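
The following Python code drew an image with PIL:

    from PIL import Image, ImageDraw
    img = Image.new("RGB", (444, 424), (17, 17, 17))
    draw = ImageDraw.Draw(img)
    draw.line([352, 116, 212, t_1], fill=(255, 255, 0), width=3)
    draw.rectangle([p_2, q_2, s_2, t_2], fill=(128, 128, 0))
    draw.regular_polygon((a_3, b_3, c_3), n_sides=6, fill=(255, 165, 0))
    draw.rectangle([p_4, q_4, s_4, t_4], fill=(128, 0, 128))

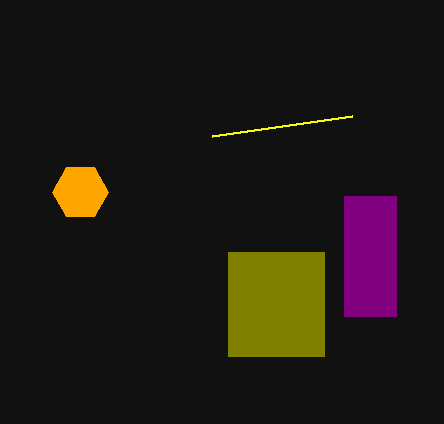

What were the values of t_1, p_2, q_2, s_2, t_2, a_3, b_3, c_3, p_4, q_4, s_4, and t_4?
t_1 = 136
p_2 = 228
q_2 = 252
s_2 = 324
t_2 = 356
a_3 = 80
b_3 = 192
c_3 = 28
p_4 = 344
q_4 = 196
s_4 = 396
t_4 = 316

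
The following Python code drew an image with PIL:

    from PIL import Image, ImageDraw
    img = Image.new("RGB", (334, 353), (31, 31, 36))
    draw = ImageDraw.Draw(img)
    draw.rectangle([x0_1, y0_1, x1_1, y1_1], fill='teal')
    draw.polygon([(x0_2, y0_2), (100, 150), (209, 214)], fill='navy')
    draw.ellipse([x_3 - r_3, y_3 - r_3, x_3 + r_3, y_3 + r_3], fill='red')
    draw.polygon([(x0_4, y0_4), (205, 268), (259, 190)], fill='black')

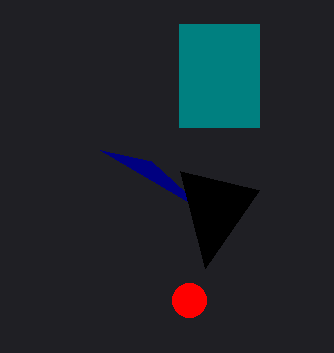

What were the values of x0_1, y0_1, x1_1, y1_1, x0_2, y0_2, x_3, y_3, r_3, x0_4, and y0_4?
x0_1 = 179; y0_1 = 24; x1_1 = 259; y1_1 = 127; x0_2 = 151; y0_2 = 161; x_3 = 189; y_3 = 300; r_3 = 17; x0_4 = 180; y0_4 = 171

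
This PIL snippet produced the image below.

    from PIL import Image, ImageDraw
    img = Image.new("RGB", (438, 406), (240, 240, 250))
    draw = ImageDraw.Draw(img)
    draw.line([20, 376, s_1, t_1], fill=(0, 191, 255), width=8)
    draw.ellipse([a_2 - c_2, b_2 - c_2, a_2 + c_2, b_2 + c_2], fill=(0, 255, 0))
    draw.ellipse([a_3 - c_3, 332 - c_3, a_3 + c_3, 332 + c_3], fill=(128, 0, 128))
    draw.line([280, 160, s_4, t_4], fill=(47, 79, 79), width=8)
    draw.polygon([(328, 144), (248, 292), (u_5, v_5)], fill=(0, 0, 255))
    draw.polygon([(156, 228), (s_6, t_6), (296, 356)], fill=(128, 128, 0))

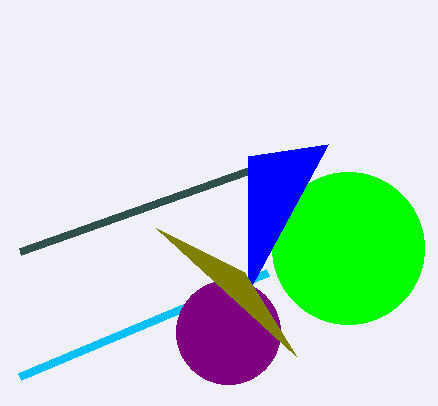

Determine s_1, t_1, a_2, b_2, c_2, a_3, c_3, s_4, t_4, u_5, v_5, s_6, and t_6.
s_1 = 268
t_1 = 272
a_2 = 348
b_2 = 248
c_2 = 76
a_3 = 228
c_3 = 52
s_4 = 20
t_4 = 252
u_5 = 248
v_5 = 156
s_6 = 244
t_6 = 272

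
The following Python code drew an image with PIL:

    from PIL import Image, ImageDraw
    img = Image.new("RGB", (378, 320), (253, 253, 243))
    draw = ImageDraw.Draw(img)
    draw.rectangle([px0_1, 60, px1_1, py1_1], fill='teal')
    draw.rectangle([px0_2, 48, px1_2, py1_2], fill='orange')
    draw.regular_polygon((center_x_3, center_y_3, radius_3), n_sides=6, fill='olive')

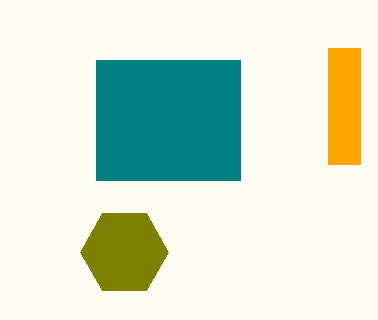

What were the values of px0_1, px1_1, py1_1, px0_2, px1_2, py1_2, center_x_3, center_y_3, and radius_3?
px0_1 = 96; px1_1 = 240; py1_1 = 180; px0_2 = 328; px1_2 = 360; py1_2 = 164; center_x_3 = 124; center_y_3 = 252; radius_3 = 44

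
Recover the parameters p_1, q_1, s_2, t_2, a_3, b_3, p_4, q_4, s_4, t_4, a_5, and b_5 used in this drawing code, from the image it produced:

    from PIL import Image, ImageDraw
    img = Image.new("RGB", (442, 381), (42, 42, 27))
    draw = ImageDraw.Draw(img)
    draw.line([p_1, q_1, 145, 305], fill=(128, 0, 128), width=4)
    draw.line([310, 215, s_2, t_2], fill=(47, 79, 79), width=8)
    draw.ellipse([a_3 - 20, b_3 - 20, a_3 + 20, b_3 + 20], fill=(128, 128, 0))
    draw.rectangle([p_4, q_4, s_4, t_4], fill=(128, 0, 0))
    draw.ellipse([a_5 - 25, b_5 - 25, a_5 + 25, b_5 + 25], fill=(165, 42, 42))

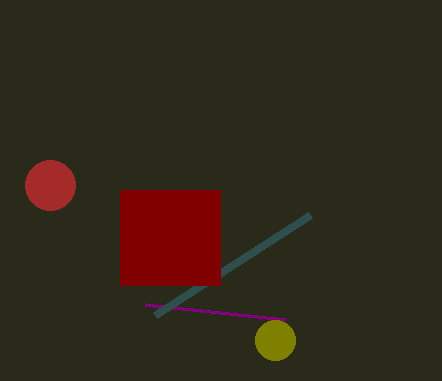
p_1 = 285; q_1 = 320; s_2 = 155; t_2 = 315; a_3 = 275; b_3 = 340; p_4 = 120; q_4 = 190; s_4 = 220; t_4 = 285; a_5 = 50; b_5 = 185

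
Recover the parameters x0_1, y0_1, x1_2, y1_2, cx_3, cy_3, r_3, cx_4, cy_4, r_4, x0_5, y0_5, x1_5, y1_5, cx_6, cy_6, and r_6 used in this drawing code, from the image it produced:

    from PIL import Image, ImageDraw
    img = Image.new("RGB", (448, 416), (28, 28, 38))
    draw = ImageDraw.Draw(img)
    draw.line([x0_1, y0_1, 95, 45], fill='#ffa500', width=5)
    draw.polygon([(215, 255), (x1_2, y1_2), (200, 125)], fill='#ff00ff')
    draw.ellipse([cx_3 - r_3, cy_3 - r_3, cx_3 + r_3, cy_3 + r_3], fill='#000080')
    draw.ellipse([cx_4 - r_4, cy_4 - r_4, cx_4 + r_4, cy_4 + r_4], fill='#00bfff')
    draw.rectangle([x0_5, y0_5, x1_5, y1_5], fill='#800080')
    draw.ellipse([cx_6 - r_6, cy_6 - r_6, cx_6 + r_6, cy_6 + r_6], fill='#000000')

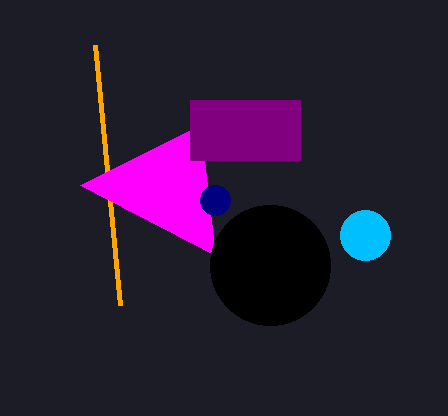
x0_1 = 120, y0_1 = 305, x1_2 = 80, y1_2 = 185, cx_3 = 215, cy_3 = 200, r_3 = 15, cx_4 = 365, cy_4 = 235, r_4 = 25, x0_5 = 190, y0_5 = 100, x1_5 = 300, y1_5 = 160, cx_6 = 270, cy_6 = 265, r_6 = 60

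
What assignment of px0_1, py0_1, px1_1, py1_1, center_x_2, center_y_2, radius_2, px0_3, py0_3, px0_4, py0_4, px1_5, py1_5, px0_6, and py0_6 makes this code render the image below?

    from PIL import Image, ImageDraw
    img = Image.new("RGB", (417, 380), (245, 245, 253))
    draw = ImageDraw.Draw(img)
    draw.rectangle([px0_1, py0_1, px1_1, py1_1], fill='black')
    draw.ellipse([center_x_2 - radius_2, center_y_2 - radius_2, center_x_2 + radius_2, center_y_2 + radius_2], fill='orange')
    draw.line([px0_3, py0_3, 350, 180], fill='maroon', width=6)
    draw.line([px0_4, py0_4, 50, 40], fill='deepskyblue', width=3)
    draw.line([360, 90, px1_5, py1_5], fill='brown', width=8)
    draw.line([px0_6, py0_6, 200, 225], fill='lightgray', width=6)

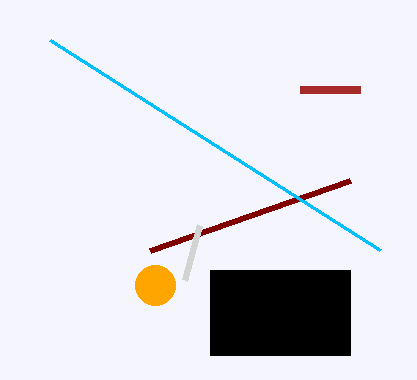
px0_1 = 210
py0_1 = 270
px1_1 = 350
py1_1 = 355
center_x_2 = 155
center_y_2 = 285
radius_2 = 20
px0_3 = 150
py0_3 = 250
px0_4 = 380
py0_4 = 250
px1_5 = 300
py1_5 = 90
px0_6 = 185
py0_6 = 280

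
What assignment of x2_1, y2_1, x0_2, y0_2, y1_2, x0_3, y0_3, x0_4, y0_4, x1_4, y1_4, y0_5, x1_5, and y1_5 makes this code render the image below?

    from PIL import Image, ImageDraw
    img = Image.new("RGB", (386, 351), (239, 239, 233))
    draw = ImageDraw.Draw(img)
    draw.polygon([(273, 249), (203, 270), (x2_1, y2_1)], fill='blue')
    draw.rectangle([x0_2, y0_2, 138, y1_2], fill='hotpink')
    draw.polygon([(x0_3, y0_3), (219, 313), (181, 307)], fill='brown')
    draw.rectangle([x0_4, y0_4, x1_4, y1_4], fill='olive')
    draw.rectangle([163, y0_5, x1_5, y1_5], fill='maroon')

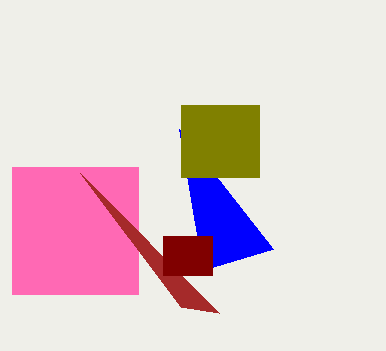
x2_1 = 179
y2_1 = 129
x0_2 = 12
y0_2 = 167
y1_2 = 294
x0_3 = 80
y0_3 = 173
x0_4 = 181
y0_4 = 105
x1_4 = 259
y1_4 = 177
y0_5 = 236
x1_5 = 212
y1_5 = 275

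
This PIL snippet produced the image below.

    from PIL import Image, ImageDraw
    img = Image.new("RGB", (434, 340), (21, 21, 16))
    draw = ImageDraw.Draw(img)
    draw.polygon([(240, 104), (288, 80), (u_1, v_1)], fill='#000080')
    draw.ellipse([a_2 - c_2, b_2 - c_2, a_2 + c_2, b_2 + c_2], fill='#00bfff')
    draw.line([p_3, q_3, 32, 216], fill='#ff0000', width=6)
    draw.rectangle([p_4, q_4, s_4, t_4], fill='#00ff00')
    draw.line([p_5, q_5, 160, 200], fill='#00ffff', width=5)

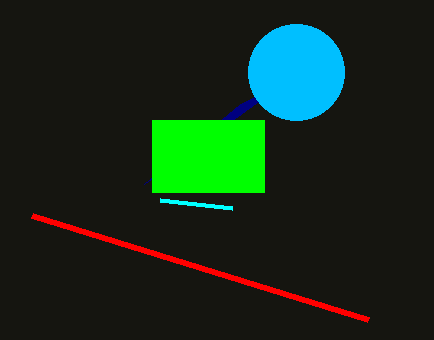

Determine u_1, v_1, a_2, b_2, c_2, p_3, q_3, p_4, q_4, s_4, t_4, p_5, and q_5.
u_1 = 144; v_1 = 184; a_2 = 296; b_2 = 72; c_2 = 48; p_3 = 368; q_3 = 320; p_4 = 152; q_4 = 120; s_4 = 264; t_4 = 192; p_5 = 232; q_5 = 208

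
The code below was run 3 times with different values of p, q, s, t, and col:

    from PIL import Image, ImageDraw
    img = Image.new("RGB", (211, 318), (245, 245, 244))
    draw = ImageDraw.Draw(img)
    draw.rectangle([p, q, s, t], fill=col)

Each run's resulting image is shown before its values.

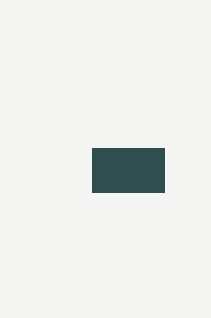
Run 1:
p = 92; q = 148; s = 164; t = 192; col = 'darkslategray'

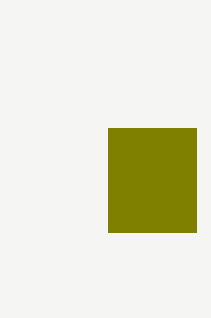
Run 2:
p = 108, q = 128, s = 196, t = 232, col = 'olive'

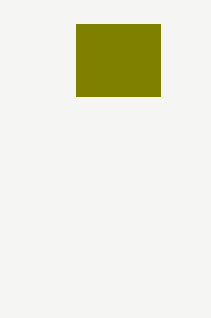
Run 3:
p = 76
q = 24
s = 160
t = 96
col = 'olive'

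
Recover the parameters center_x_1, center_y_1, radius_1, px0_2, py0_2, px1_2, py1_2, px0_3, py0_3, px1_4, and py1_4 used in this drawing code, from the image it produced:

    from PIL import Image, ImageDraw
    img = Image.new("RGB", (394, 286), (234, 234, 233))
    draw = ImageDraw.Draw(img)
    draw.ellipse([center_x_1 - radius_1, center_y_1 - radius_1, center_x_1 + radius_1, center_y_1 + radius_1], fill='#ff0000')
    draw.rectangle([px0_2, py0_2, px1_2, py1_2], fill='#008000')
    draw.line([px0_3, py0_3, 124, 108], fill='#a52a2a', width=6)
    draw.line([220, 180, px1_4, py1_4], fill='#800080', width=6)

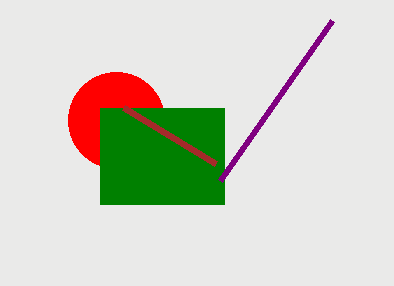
center_x_1 = 116, center_y_1 = 120, radius_1 = 48, px0_2 = 100, py0_2 = 108, px1_2 = 224, py1_2 = 204, px0_3 = 216, py0_3 = 164, px1_4 = 332, py1_4 = 20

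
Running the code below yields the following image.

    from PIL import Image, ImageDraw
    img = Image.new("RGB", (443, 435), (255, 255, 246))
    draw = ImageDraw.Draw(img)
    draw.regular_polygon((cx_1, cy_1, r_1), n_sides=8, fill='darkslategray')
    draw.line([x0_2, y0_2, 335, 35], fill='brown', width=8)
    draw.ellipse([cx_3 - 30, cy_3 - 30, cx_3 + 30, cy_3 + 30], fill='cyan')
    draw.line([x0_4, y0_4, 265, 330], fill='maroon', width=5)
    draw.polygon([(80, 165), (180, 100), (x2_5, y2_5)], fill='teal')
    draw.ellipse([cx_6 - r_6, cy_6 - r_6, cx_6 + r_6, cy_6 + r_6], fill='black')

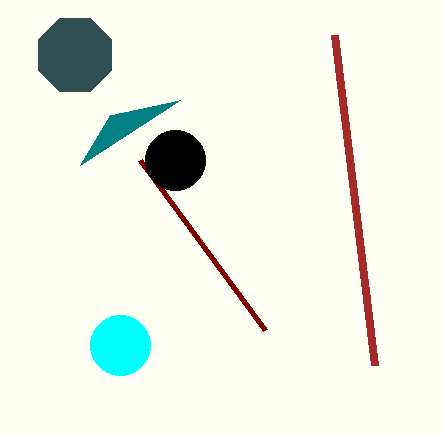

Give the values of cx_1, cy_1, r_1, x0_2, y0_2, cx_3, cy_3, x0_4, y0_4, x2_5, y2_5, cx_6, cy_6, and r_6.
cx_1 = 75, cy_1 = 55, r_1 = 40, x0_2 = 375, y0_2 = 365, cx_3 = 120, cy_3 = 345, x0_4 = 140, y0_4 = 160, x2_5 = 110, y2_5 = 115, cx_6 = 175, cy_6 = 160, r_6 = 30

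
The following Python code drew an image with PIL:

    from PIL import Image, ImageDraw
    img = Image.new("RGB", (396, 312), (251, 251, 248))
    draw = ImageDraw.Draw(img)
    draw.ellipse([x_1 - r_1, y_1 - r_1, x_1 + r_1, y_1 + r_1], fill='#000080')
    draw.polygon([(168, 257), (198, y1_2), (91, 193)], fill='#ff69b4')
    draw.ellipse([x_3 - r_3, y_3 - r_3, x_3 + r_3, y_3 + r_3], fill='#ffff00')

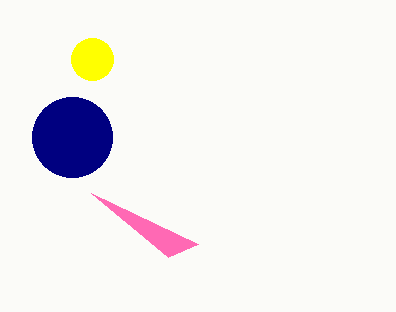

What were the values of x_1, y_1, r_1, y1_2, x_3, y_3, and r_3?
x_1 = 72, y_1 = 137, r_1 = 40, y1_2 = 244, x_3 = 92, y_3 = 59, r_3 = 21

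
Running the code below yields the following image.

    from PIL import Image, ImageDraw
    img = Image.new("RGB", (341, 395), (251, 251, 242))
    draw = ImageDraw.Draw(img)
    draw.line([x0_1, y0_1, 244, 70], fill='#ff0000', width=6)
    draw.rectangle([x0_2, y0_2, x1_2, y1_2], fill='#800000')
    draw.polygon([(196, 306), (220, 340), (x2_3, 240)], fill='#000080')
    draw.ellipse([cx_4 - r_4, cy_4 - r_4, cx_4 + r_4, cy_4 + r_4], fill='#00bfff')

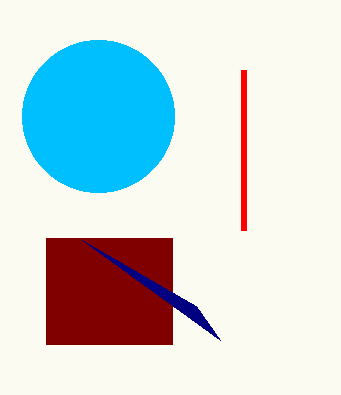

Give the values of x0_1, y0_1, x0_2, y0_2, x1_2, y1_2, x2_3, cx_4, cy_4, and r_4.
x0_1 = 244
y0_1 = 230
x0_2 = 46
y0_2 = 238
x1_2 = 172
y1_2 = 344
x2_3 = 82
cx_4 = 98
cy_4 = 116
r_4 = 76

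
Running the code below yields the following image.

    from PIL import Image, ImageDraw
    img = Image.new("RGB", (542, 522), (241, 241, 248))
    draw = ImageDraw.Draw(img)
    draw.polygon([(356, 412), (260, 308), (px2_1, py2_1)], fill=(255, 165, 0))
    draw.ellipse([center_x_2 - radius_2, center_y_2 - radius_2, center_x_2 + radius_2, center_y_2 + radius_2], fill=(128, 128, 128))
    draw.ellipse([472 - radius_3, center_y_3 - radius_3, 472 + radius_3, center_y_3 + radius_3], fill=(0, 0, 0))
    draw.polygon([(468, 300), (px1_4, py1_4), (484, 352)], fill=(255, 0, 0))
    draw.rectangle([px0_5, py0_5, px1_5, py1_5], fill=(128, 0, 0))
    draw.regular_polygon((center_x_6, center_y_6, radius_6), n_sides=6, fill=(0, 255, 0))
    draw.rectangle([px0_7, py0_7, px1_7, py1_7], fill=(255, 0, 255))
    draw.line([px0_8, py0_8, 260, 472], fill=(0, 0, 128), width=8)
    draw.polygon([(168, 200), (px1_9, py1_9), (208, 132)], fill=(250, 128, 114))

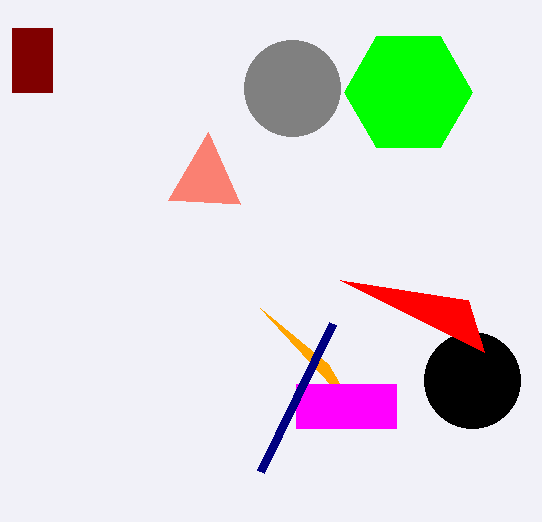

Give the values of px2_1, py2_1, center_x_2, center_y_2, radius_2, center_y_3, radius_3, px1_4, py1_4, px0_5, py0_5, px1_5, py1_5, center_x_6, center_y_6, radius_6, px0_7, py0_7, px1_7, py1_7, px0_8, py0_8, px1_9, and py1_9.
px2_1 = 328
py2_1 = 364
center_x_2 = 292
center_y_2 = 88
radius_2 = 48
center_y_3 = 380
radius_3 = 48
px1_4 = 340
py1_4 = 280
px0_5 = 12
py0_5 = 28
px1_5 = 52
py1_5 = 92
center_x_6 = 408
center_y_6 = 92
radius_6 = 64
px0_7 = 296
py0_7 = 384
px1_7 = 396
py1_7 = 428
px0_8 = 332
py0_8 = 324
px1_9 = 240
py1_9 = 204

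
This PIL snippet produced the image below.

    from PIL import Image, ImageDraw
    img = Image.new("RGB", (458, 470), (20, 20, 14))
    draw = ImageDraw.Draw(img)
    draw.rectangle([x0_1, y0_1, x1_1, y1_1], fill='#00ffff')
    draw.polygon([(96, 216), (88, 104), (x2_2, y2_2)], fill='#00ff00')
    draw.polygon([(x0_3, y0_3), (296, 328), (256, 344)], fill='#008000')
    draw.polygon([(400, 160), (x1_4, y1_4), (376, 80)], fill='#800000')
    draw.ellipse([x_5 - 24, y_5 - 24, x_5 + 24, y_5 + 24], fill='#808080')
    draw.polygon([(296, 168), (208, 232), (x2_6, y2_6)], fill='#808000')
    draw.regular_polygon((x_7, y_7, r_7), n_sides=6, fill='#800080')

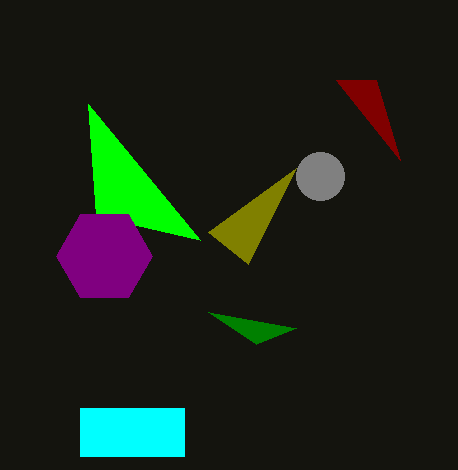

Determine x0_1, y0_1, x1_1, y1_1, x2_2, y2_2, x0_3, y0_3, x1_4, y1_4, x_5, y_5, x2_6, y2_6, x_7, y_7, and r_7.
x0_1 = 80; y0_1 = 408; x1_1 = 184; y1_1 = 456; x2_2 = 200; y2_2 = 240; x0_3 = 208; y0_3 = 312; x1_4 = 336; y1_4 = 80; x_5 = 320; y_5 = 176; x2_6 = 248; y2_6 = 264; x_7 = 104; y_7 = 256; r_7 = 48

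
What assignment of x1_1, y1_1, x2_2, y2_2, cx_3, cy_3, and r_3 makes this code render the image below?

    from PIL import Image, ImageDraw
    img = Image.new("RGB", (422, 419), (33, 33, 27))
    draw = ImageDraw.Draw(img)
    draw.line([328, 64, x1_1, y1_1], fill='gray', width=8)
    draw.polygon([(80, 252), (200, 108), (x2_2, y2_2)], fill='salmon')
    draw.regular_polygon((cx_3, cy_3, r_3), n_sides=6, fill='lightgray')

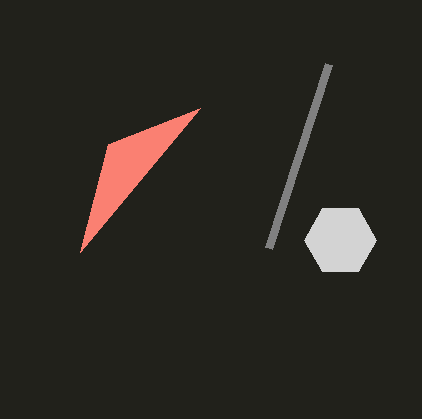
x1_1 = 268
y1_1 = 248
x2_2 = 108
y2_2 = 144
cx_3 = 340
cy_3 = 240
r_3 = 36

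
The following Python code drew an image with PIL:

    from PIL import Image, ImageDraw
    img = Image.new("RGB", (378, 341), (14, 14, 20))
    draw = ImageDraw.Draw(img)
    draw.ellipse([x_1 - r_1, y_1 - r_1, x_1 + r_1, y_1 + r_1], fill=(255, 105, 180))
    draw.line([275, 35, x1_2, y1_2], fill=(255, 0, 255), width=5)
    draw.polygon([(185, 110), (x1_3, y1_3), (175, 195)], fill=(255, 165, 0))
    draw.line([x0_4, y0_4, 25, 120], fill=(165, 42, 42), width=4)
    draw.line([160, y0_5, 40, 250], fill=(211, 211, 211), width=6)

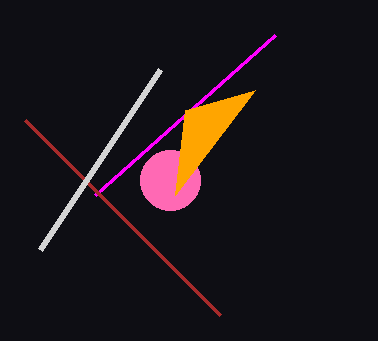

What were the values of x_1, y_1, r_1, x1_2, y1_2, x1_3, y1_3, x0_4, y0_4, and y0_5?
x_1 = 170
y_1 = 180
r_1 = 30
x1_2 = 95
y1_2 = 195
x1_3 = 255
y1_3 = 90
x0_4 = 220
y0_4 = 315
y0_5 = 70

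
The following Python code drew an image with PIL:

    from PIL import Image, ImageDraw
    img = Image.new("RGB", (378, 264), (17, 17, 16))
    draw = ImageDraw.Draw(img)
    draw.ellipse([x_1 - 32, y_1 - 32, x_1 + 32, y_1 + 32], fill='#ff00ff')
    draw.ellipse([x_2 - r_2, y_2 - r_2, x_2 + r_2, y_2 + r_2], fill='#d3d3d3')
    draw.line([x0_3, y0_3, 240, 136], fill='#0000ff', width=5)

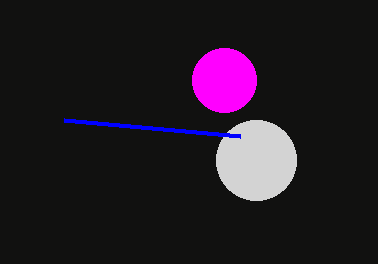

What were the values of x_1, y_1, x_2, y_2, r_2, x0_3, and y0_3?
x_1 = 224, y_1 = 80, x_2 = 256, y_2 = 160, r_2 = 40, x0_3 = 64, y0_3 = 120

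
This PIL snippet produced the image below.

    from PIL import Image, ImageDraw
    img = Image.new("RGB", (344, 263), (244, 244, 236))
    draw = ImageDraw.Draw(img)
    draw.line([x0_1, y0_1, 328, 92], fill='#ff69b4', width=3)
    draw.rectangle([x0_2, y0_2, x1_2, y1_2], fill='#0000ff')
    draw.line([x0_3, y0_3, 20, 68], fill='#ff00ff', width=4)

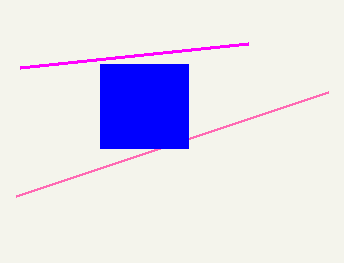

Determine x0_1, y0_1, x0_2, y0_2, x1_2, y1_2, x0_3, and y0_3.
x0_1 = 16, y0_1 = 196, x0_2 = 100, y0_2 = 64, x1_2 = 188, y1_2 = 148, x0_3 = 248, y0_3 = 44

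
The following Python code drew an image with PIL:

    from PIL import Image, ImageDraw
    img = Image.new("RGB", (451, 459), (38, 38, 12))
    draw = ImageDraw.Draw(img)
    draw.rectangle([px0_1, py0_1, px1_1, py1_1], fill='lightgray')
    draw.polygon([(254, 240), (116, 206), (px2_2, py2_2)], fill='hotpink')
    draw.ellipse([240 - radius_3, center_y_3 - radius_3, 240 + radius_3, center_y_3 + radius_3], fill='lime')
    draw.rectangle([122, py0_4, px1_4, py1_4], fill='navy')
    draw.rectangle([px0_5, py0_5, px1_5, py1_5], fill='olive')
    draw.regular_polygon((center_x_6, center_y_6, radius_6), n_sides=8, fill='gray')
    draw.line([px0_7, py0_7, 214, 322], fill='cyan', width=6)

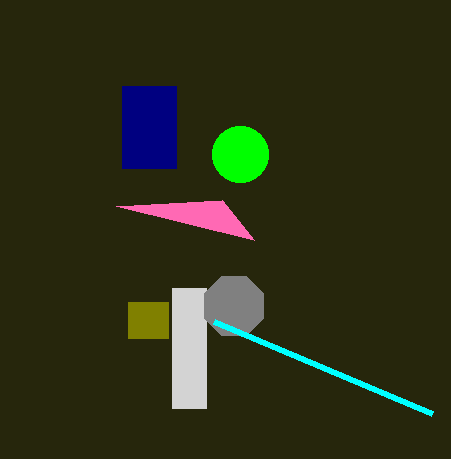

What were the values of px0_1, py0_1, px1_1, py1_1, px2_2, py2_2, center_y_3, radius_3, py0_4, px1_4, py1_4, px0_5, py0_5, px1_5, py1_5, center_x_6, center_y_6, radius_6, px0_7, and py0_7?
px0_1 = 172
py0_1 = 288
px1_1 = 206
py1_1 = 408
px2_2 = 222
py2_2 = 200
center_y_3 = 154
radius_3 = 28
py0_4 = 86
px1_4 = 176
py1_4 = 168
px0_5 = 128
py0_5 = 302
px1_5 = 168
py1_5 = 338
center_x_6 = 234
center_y_6 = 306
radius_6 = 32
px0_7 = 432
py0_7 = 414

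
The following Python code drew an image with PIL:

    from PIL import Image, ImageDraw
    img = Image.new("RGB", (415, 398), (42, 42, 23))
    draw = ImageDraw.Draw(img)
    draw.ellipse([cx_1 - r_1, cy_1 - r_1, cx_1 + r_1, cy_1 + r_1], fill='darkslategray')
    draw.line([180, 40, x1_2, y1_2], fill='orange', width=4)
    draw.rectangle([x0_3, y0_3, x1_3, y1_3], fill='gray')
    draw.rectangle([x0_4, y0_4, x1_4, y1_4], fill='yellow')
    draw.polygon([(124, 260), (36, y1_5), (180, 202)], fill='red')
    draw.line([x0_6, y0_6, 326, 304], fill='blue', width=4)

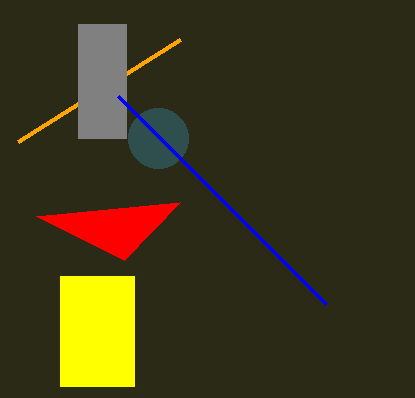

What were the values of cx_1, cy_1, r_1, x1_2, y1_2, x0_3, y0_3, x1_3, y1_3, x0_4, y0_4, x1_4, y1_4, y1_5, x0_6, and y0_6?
cx_1 = 158
cy_1 = 138
r_1 = 30
x1_2 = 18
y1_2 = 142
x0_3 = 78
y0_3 = 24
x1_3 = 126
y1_3 = 138
x0_4 = 60
y0_4 = 276
x1_4 = 134
y1_4 = 386
y1_5 = 216
x0_6 = 118
y0_6 = 96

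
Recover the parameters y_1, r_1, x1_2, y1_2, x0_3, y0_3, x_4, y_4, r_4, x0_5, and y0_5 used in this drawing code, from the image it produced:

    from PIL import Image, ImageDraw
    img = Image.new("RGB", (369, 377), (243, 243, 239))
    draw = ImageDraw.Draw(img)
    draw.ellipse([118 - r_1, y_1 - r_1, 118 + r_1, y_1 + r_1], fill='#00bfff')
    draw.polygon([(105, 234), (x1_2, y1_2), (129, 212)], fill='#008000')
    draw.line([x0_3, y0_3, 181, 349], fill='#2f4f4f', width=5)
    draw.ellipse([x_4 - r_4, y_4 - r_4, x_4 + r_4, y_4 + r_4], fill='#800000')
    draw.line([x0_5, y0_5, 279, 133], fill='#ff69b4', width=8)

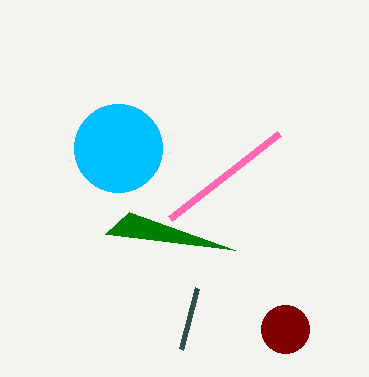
y_1 = 148
r_1 = 44
x1_2 = 235
y1_2 = 250
x0_3 = 197
y0_3 = 288
x_4 = 285
y_4 = 329
r_4 = 24
x0_5 = 170
y0_5 = 218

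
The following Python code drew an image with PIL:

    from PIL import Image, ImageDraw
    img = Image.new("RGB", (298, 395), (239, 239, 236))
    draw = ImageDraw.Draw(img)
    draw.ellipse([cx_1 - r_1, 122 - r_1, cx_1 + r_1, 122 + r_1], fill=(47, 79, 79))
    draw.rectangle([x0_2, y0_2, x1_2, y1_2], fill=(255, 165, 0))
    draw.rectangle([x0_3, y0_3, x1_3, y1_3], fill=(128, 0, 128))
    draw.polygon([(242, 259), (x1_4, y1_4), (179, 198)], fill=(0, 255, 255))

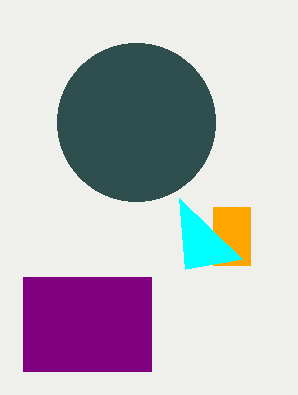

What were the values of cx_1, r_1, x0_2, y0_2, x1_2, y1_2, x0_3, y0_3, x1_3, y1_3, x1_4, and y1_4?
cx_1 = 136
r_1 = 79
x0_2 = 213
y0_2 = 207
x1_2 = 250
y1_2 = 265
x0_3 = 23
y0_3 = 277
x1_3 = 151
y1_3 = 371
x1_4 = 185
y1_4 = 269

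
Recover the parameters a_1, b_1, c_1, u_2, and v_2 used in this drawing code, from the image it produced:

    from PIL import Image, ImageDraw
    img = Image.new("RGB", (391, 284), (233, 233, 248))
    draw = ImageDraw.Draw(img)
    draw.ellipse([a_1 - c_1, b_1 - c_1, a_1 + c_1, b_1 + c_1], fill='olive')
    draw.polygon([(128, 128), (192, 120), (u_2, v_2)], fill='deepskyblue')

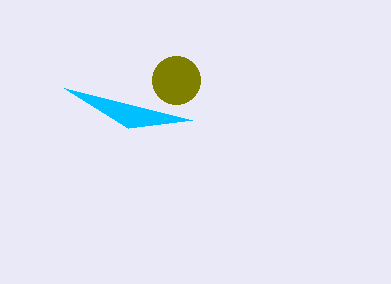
a_1 = 176, b_1 = 80, c_1 = 24, u_2 = 64, v_2 = 88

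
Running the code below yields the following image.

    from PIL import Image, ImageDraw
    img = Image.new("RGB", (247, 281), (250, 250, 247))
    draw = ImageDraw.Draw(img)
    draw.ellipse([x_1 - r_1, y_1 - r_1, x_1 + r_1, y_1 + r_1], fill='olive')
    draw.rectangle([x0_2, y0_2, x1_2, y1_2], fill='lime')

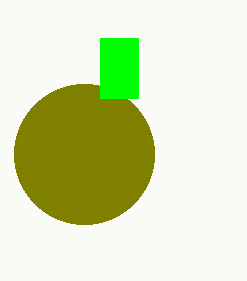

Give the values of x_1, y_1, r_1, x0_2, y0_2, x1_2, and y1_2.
x_1 = 84; y_1 = 154; r_1 = 70; x0_2 = 100; y0_2 = 38; x1_2 = 138; y1_2 = 98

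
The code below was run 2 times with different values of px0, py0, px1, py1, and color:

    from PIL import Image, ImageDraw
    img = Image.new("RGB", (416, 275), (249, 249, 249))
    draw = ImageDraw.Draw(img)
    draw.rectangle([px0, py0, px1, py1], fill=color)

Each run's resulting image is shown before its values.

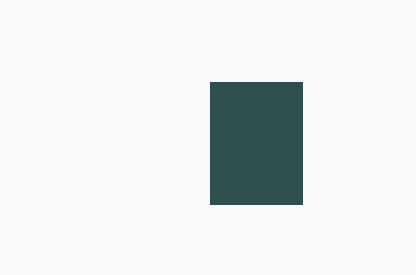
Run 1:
px0 = 210, py0 = 82, px1 = 302, py1 = 204, color = 'darkslategray'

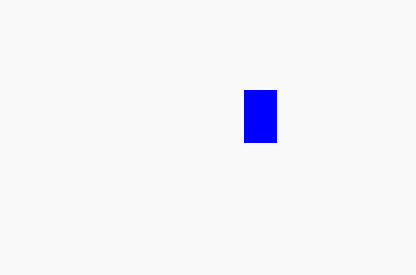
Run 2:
px0 = 244; py0 = 90; px1 = 276; py1 = 142; color = 'blue'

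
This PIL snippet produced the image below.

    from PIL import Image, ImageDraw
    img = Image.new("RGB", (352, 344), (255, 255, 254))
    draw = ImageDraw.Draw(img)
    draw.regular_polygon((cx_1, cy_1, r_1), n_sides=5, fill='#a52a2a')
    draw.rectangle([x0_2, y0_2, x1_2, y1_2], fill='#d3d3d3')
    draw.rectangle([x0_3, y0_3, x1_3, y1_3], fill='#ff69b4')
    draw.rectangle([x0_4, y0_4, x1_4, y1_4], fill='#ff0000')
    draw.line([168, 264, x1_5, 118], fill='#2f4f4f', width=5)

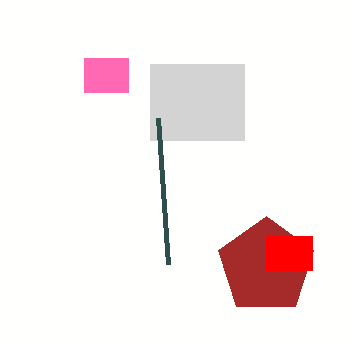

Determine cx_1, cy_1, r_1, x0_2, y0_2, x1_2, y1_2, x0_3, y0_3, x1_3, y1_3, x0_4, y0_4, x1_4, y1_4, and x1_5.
cx_1 = 266
cy_1 = 266
r_1 = 50
x0_2 = 150
y0_2 = 64
x1_2 = 244
y1_2 = 140
x0_3 = 84
y0_3 = 58
x1_3 = 128
y1_3 = 92
x0_4 = 266
y0_4 = 236
x1_4 = 312
y1_4 = 270
x1_5 = 158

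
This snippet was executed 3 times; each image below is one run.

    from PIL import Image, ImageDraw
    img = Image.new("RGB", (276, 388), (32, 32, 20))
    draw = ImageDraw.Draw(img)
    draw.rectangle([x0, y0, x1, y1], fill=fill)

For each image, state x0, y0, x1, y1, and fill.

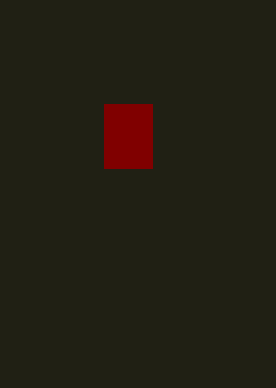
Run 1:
x0 = 104, y0 = 104, x1 = 152, y1 = 168, fill = 'maroon'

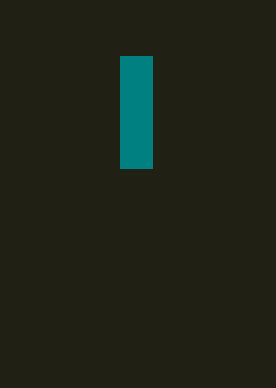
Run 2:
x0 = 120, y0 = 56, x1 = 152, y1 = 168, fill = 'teal'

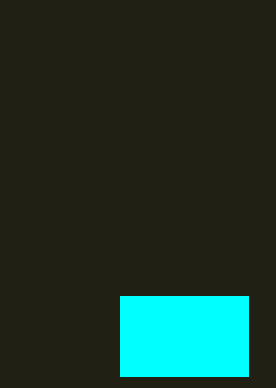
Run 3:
x0 = 120, y0 = 296, x1 = 248, y1 = 376, fill = 'cyan'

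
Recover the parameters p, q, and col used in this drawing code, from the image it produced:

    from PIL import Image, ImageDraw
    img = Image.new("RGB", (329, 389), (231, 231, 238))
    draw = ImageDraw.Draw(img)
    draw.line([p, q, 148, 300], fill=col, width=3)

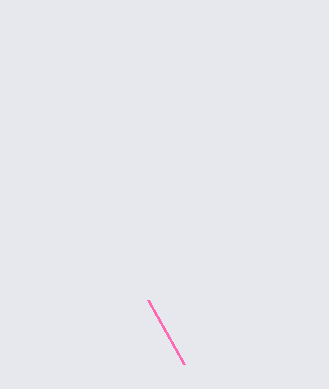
p = 184; q = 364; col = 'hotpink'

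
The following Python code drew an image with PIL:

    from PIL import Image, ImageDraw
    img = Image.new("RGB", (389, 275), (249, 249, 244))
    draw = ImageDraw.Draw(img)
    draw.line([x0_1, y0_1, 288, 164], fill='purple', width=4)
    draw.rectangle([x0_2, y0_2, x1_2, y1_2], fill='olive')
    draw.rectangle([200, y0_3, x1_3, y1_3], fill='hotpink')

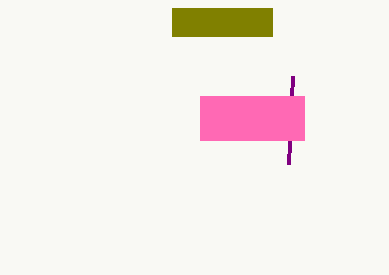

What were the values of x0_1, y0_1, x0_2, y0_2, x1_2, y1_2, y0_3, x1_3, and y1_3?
x0_1 = 292, y0_1 = 76, x0_2 = 172, y0_2 = 8, x1_2 = 272, y1_2 = 36, y0_3 = 96, x1_3 = 304, y1_3 = 140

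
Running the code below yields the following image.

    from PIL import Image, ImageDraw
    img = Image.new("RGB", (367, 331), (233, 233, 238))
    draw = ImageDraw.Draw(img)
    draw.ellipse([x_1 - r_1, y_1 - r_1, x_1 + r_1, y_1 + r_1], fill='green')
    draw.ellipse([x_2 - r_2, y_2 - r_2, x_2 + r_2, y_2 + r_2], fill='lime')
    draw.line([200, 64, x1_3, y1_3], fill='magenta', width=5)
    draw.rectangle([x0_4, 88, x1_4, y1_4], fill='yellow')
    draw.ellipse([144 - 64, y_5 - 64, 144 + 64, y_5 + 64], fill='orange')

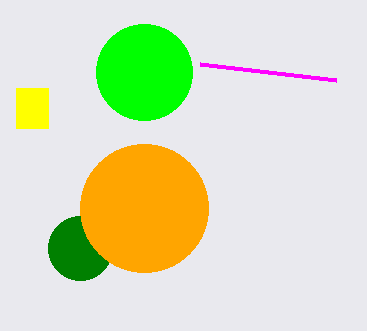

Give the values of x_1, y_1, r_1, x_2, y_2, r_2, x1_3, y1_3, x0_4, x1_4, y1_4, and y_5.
x_1 = 80
y_1 = 248
r_1 = 32
x_2 = 144
y_2 = 72
r_2 = 48
x1_3 = 336
y1_3 = 80
x0_4 = 16
x1_4 = 48
y1_4 = 128
y_5 = 208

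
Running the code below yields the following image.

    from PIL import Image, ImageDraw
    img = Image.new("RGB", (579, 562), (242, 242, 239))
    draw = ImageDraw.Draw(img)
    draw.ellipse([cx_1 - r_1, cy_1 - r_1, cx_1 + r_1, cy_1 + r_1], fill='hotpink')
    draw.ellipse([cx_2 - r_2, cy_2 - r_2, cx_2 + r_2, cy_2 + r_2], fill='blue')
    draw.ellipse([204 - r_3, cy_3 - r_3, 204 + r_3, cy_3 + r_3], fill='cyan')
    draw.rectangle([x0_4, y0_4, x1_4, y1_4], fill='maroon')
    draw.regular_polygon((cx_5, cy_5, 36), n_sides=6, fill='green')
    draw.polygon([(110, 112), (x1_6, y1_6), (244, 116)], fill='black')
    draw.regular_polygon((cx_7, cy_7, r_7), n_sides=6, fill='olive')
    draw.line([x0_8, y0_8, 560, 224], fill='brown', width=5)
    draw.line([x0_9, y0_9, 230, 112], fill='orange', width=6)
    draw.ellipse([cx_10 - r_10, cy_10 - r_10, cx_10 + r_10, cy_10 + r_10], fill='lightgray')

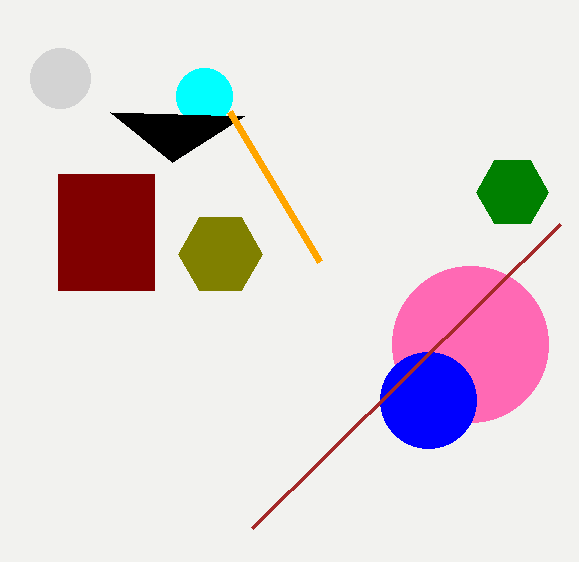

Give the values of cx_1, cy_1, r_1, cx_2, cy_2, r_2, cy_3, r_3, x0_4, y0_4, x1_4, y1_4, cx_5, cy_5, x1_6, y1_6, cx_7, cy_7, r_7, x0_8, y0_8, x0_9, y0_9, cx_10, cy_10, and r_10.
cx_1 = 470
cy_1 = 344
r_1 = 78
cx_2 = 428
cy_2 = 400
r_2 = 48
cy_3 = 96
r_3 = 28
x0_4 = 58
y0_4 = 174
x1_4 = 154
y1_4 = 290
cx_5 = 512
cy_5 = 192
x1_6 = 172
y1_6 = 162
cx_7 = 220
cy_7 = 254
r_7 = 42
x0_8 = 252
y0_8 = 528
x0_9 = 320
y0_9 = 262
cx_10 = 60
cy_10 = 78
r_10 = 30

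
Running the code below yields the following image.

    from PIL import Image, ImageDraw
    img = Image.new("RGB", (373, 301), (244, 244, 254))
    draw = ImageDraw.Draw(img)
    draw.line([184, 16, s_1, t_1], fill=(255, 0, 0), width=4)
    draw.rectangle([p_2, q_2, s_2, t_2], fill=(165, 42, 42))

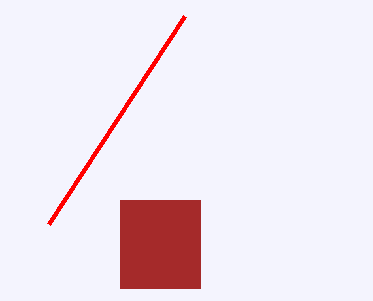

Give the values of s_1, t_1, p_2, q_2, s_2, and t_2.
s_1 = 48
t_1 = 224
p_2 = 120
q_2 = 200
s_2 = 200
t_2 = 288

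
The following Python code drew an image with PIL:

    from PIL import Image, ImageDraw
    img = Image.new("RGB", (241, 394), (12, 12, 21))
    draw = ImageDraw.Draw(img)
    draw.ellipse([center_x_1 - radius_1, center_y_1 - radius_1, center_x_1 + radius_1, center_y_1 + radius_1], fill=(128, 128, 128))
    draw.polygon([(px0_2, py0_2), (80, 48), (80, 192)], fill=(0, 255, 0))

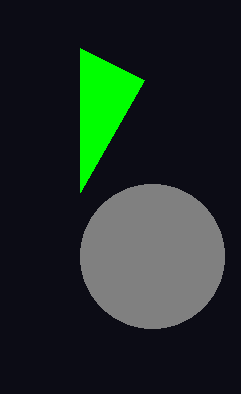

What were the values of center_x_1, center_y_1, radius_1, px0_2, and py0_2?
center_x_1 = 152; center_y_1 = 256; radius_1 = 72; px0_2 = 144; py0_2 = 80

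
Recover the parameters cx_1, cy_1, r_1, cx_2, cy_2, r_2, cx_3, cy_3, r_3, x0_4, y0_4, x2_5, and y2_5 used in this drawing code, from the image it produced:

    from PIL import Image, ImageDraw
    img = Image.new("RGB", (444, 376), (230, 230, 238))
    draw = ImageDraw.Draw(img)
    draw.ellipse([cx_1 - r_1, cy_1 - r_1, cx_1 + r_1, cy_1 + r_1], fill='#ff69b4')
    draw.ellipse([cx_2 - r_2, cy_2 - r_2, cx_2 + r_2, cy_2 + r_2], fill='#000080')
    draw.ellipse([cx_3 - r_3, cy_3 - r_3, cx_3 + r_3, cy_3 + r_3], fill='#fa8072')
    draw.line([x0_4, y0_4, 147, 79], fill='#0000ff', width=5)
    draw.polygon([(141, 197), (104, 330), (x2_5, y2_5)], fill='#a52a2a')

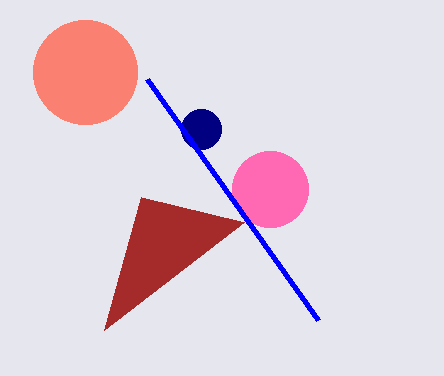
cx_1 = 270; cy_1 = 189; r_1 = 38; cx_2 = 201; cy_2 = 129; r_2 = 20; cx_3 = 85; cy_3 = 72; r_3 = 52; x0_4 = 318; y0_4 = 320; x2_5 = 244; y2_5 = 222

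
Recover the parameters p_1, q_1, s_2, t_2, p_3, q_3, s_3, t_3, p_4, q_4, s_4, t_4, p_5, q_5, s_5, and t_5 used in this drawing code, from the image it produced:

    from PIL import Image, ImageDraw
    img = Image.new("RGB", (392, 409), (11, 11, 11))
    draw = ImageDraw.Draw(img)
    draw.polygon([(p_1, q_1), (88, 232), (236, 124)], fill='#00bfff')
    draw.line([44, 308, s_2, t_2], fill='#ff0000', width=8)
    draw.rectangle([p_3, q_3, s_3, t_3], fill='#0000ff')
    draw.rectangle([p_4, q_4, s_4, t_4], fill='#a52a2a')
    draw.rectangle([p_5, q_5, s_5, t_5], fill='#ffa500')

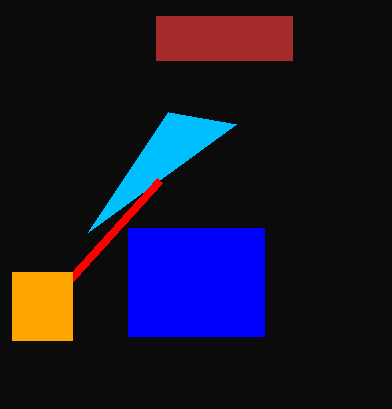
p_1 = 168
q_1 = 112
s_2 = 160
t_2 = 180
p_3 = 128
q_3 = 228
s_3 = 264
t_3 = 336
p_4 = 156
q_4 = 16
s_4 = 292
t_4 = 60
p_5 = 12
q_5 = 272
s_5 = 72
t_5 = 340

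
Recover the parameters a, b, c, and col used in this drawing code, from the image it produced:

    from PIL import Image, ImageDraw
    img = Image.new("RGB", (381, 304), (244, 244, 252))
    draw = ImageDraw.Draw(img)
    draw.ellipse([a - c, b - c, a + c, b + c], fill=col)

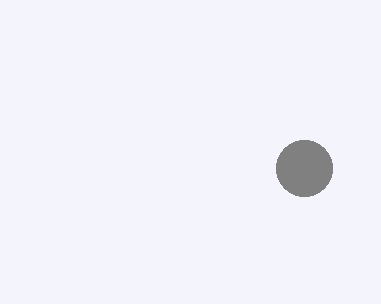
a = 304
b = 168
c = 28
col = 'gray'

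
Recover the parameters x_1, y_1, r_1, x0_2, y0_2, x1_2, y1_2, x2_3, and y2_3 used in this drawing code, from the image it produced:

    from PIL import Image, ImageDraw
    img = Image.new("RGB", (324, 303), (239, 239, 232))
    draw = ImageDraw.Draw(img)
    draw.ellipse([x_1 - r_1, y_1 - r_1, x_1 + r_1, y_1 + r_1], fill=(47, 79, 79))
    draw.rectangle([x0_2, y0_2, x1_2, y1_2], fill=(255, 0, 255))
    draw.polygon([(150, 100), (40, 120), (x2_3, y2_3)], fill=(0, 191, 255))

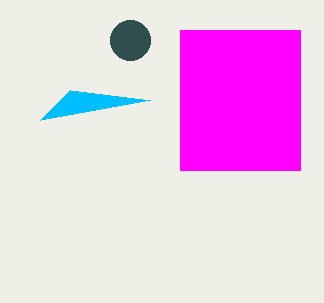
x_1 = 130, y_1 = 40, r_1 = 20, x0_2 = 180, y0_2 = 30, x1_2 = 300, y1_2 = 170, x2_3 = 70, y2_3 = 90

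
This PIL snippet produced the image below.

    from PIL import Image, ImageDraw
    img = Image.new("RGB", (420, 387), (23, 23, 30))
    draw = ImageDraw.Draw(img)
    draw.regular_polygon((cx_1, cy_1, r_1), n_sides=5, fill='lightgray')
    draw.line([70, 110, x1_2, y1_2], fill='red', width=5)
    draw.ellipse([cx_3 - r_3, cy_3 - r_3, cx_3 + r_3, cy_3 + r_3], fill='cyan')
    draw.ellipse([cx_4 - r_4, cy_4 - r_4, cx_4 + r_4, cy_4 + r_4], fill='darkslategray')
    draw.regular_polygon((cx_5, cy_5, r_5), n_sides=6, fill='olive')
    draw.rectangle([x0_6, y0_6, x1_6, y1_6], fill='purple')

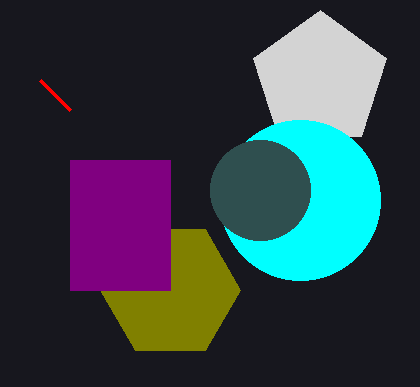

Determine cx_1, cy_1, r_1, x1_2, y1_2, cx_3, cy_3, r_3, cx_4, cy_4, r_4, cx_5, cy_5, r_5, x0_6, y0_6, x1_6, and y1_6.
cx_1 = 320; cy_1 = 80; r_1 = 70; x1_2 = 40; y1_2 = 80; cx_3 = 300; cy_3 = 200; r_3 = 80; cx_4 = 260; cy_4 = 190; r_4 = 50; cx_5 = 170; cy_5 = 290; r_5 = 70; x0_6 = 70; y0_6 = 160; x1_6 = 170; y1_6 = 290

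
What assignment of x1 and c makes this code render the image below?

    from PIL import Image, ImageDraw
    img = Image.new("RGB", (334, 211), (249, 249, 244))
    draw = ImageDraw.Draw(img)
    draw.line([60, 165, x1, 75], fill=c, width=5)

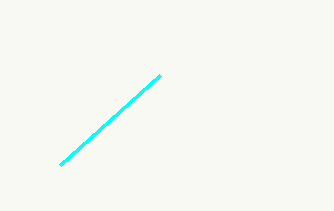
x1 = 160
c = 'cyan'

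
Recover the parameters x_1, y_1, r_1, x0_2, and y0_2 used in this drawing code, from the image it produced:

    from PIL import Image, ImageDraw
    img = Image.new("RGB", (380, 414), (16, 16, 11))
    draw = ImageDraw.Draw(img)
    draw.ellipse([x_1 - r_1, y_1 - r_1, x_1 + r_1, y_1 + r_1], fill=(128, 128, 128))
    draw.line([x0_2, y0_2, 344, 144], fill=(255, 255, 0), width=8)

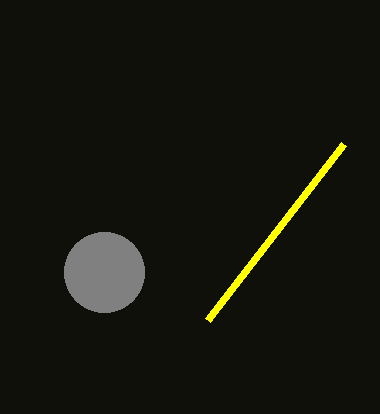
x_1 = 104; y_1 = 272; r_1 = 40; x0_2 = 208; y0_2 = 320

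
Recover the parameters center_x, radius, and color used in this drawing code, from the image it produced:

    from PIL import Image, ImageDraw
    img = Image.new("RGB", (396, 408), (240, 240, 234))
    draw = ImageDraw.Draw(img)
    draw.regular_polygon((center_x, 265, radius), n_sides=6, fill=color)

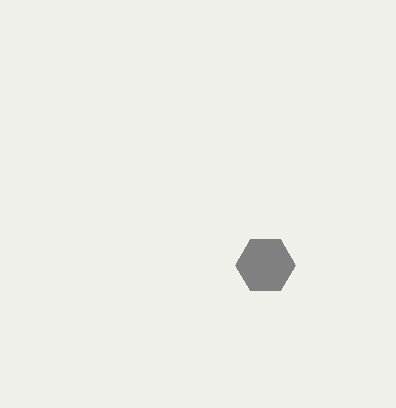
center_x = 265, radius = 30, color = 'gray'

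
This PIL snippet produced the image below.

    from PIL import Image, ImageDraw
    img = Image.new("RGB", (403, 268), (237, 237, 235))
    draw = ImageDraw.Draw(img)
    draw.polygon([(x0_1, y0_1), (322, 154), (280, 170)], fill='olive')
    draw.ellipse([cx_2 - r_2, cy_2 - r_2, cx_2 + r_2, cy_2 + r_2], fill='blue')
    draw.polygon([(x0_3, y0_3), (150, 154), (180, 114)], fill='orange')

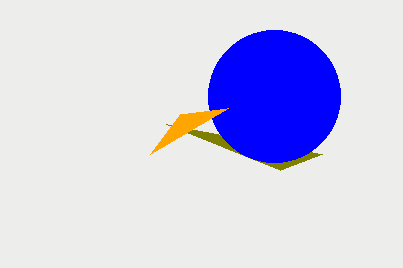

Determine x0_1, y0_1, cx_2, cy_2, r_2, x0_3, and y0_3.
x0_1 = 166; y0_1 = 124; cx_2 = 274; cy_2 = 96; r_2 = 66; x0_3 = 228; y0_3 = 108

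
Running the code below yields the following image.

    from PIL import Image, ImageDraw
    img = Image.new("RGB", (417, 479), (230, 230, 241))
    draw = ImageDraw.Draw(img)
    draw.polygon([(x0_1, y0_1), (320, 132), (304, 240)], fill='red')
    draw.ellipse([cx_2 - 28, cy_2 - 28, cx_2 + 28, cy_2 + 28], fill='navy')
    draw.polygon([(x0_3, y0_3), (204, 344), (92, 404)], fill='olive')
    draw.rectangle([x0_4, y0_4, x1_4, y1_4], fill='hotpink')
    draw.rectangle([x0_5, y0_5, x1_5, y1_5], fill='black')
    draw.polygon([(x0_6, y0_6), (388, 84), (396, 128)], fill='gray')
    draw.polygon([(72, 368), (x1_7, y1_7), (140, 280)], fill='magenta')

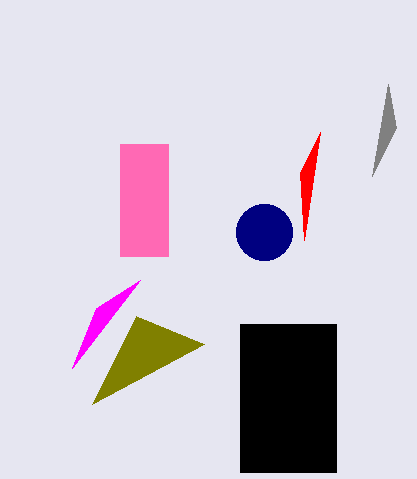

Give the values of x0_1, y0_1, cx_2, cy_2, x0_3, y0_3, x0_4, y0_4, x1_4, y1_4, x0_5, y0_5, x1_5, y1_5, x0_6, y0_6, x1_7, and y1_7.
x0_1 = 300, y0_1 = 172, cx_2 = 264, cy_2 = 232, x0_3 = 136, y0_3 = 316, x0_4 = 120, y0_4 = 144, x1_4 = 168, y1_4 = 256, x0_5 = 240, y0_5 = 324, x1_5 = 336, y1_5 = 472, x0_6 = 372, y0_6 = 176, x1_7 = 96, y1_7 = 308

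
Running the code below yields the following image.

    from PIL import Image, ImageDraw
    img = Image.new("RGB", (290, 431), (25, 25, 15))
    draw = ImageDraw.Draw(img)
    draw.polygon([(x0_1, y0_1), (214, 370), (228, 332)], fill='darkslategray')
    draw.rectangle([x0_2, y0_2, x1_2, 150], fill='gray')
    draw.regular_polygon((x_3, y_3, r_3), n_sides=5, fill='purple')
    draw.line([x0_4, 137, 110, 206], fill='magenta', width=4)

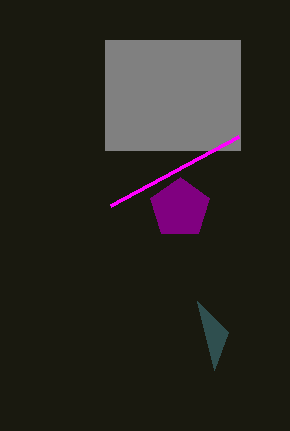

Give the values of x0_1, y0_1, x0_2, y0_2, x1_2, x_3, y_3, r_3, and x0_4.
x0_1 = 197; y0_1 = 301; x0_2 = 105; y0_2 = 40; x1_2 = 240; x_3 = 180; y_3 = 208; r_3 = 31; x0_4 = 238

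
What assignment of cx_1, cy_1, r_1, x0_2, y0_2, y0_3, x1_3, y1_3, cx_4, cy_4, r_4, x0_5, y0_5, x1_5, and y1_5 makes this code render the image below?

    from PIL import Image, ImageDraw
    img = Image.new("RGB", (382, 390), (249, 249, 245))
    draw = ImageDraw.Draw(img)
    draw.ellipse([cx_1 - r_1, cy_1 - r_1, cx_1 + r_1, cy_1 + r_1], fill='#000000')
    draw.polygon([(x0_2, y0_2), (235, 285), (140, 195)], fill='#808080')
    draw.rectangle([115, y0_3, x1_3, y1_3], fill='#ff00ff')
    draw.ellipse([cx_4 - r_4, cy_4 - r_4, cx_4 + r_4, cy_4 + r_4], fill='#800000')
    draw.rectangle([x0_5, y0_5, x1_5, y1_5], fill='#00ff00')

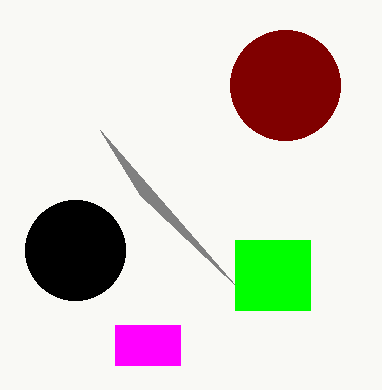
cx_1 = 75; cy_1 = 250; r_1 = 50; x0_2 = 100; y0_2 = 130; y0_3 = 325; x1_3 = 180; y1_3 = 365; cx_4 = 285; cy_4 = 85; r_4 = 55; x0_5 = 235; y0_5 = 240; x1_5 = 310; y1_5 = 310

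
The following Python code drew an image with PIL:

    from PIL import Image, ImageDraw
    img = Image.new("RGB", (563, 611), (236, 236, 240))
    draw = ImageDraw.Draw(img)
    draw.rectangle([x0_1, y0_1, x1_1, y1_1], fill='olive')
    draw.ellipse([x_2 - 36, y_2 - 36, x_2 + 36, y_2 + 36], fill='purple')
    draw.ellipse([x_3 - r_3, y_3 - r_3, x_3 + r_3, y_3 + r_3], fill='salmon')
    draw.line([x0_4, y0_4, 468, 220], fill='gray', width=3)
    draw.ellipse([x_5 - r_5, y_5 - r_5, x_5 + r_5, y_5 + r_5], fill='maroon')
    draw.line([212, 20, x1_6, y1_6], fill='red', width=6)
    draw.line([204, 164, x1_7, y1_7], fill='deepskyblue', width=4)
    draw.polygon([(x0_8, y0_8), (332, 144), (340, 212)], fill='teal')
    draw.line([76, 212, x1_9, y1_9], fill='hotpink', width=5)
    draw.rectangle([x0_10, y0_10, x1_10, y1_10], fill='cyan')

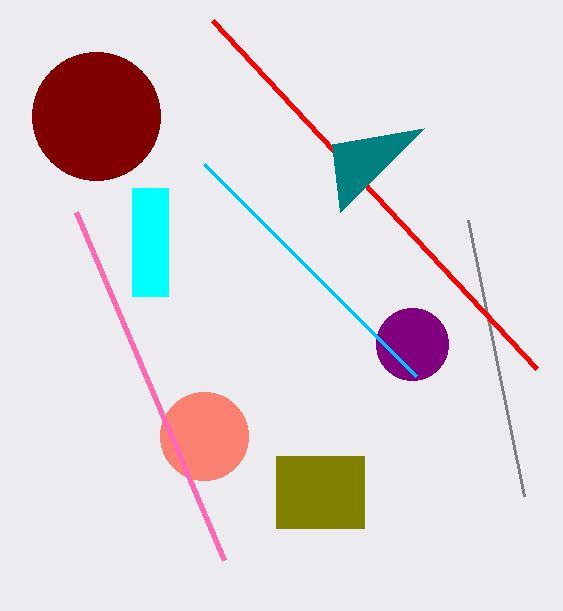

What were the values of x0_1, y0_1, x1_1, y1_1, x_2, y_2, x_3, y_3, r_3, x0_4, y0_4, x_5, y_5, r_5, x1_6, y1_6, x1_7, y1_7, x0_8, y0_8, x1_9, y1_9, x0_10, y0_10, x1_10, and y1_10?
x0_1 = 276, y0_1 = 456, x1_1 = 364, y1_1 = 528, x_2 = 412, y_2 = 344, x_3 = 204, y_3 = 436, r_3 = 44, x0_4 = 524, y0_4 = 496, x_5 = 96, y_5 = 116, r_5 = 64, x1_6 = 536, y1_6 = 368, x1_7 = 416, y1_7 = 376, x0_8 = 424, y0_8 = 128, x1_9 = 224, y1_9 = 560, x0_10 = 132, y0_10 = 188, x1_10 = 168, y1_10 = 296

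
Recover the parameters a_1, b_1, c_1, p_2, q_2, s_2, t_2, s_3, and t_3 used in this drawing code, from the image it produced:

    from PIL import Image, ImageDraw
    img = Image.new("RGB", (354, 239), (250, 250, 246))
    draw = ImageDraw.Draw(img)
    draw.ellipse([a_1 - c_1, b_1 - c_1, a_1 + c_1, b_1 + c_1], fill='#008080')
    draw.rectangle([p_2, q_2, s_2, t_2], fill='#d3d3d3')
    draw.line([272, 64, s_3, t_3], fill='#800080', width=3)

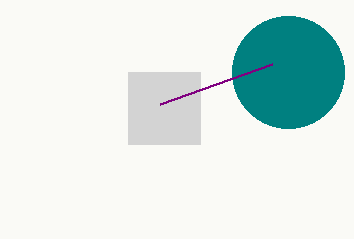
a_1 = 288; b_1 = 72; c_1 = 56; p_2 = 128; q_2 = 72; s_2 = 200; t_2 = 144; s_3 = 160; t_3 = 104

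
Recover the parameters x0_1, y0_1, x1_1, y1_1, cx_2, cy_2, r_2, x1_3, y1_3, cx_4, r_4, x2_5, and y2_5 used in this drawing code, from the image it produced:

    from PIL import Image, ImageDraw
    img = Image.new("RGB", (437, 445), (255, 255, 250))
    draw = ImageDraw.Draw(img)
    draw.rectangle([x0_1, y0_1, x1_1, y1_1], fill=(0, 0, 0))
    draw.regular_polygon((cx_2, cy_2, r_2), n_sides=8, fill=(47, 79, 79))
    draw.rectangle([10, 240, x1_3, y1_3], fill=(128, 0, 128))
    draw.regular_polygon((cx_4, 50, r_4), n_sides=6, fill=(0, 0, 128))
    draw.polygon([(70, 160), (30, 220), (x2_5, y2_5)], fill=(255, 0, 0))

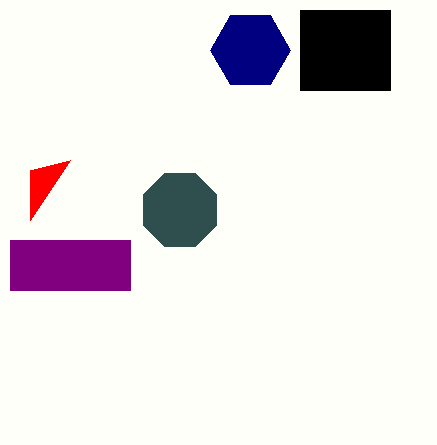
x0_1 = 300
y0_1 = 10
x1_1 = 390
y1_1 = 90
cx_2 = 180
cy_2 = 210
r_2 = 40
x1_3 = 130
y1_3 = 290
cx_4 = 250
r_4 = 40
x2_5 = 30
y2_5 = 170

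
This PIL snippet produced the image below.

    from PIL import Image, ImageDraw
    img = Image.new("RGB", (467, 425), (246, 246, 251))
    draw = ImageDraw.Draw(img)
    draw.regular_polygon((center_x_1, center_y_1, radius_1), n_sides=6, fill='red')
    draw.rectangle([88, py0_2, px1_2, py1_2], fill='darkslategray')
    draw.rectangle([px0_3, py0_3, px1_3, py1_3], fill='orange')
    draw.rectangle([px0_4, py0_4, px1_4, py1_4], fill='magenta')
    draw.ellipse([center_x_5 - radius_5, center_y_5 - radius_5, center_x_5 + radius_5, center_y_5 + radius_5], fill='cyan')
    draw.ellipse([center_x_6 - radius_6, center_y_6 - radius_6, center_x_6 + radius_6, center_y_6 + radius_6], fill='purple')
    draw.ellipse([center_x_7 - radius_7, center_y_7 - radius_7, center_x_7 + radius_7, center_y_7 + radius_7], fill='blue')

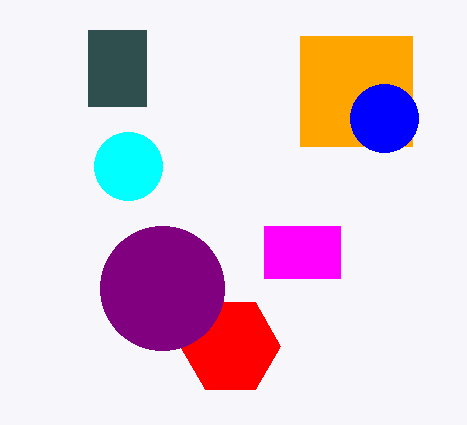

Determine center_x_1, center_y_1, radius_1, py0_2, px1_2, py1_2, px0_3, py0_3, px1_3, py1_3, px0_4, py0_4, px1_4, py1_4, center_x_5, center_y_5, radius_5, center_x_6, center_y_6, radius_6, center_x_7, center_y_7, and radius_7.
center_x_1 = 230, center_y_1 = 346, radius_1 = 50, py0_2 = 30, px1_2 = 146, py1_2 = 106, px0_3 = 300, py0_3 = 36, px1_3 = 412, py1_3 = 146, px0_4 = 264, py0_4 = 226, px1_4 = 340, py1_4 = 278, center_x_5 = 128, center_y_5 = 166, radius_5 = 34, center_x_6 = 162, center_y_6 = 288, radius_6 = 62, center_x_7 = 384, center_y_7 = 118, radius_7 = 34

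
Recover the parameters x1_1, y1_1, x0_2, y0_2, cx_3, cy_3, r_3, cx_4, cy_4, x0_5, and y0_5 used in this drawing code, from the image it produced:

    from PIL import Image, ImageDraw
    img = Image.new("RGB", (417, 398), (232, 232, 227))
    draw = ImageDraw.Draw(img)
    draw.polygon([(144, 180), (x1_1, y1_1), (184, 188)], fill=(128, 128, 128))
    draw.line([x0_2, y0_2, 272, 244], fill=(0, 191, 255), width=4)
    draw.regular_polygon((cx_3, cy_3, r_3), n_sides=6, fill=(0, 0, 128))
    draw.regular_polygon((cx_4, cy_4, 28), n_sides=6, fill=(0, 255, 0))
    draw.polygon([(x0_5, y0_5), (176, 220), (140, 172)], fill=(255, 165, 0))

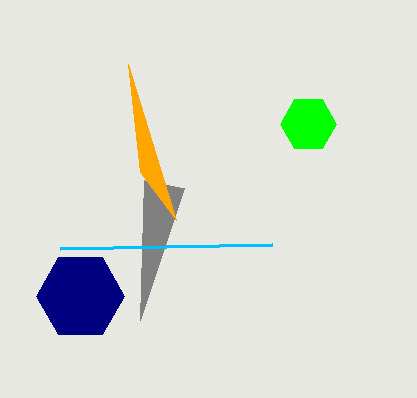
x1_1 = 140; y1_1 = 320; x0_2 = 60; y0_2 = 248; cx_3 = 80; cy_3 = 296; r_3 = 44; cx_4 = 308; cy_4 = 124; x0_5 = 128; y0_5 = 64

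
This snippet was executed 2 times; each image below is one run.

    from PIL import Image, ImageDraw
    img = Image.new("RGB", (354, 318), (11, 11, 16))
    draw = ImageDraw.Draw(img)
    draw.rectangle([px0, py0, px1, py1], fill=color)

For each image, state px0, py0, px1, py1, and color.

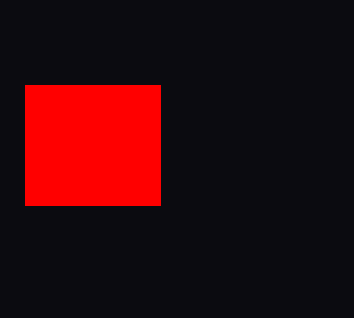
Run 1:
px0 = 25
py0 = 85
px1 = 160
py1 = 205
color = 'red'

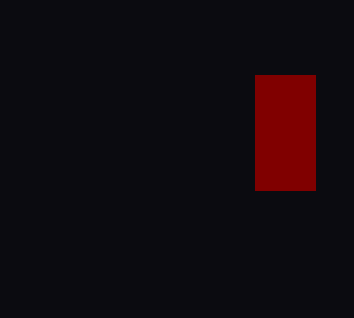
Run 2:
px0 = 255
py0 = 75
px1 = 315
py1 = 190
color = 'maroon'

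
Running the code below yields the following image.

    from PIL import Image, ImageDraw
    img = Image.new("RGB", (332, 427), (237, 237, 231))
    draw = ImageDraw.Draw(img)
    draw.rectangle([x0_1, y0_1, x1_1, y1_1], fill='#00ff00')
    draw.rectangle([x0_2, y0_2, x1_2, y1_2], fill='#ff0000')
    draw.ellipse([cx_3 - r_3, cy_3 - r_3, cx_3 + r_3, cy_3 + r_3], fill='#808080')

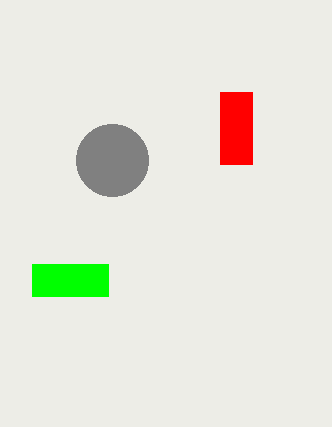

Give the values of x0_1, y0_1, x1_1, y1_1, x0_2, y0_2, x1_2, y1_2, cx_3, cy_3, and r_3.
x0_1 = 32; y0_1 = 264; x1_1 = 108; y1_1 = 296; x0_2 = 220; y0_2 = 92; x1_2 = 252; y1_2 = 164; cx_3 = 112; cy_3 = 160; r_3 = 36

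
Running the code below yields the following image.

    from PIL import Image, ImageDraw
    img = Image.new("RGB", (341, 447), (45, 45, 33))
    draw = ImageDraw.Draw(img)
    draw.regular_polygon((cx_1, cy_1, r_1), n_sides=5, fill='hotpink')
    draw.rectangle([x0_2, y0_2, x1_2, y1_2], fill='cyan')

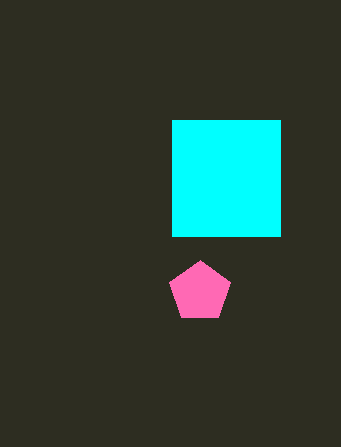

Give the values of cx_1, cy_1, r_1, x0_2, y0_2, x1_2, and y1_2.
cx_1 = 200; cy_1 = 292; r_1 = 32; x0_2 = 172; y0_2 = 120; x1_2 = 280; y1_2 = 236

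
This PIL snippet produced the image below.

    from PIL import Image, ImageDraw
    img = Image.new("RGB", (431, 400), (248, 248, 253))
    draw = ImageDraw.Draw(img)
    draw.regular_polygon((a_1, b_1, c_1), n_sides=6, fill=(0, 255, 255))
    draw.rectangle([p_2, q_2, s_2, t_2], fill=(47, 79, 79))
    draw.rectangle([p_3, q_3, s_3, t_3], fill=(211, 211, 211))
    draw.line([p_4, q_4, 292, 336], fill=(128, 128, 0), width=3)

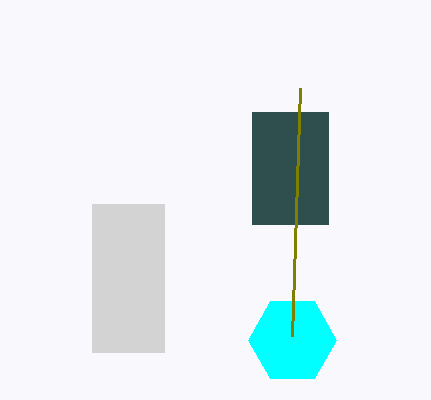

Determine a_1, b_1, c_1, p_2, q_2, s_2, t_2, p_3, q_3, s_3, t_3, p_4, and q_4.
a_1 = 292; b_1 = 340; c_1 = 44; p_2 = 252; q_2 = 112; s_2 = 328; t_2 = 224; p_3 = 92; q_3 = 204; s_3 = 164; t_3 = 352; p_4 = 300; q_4 = 88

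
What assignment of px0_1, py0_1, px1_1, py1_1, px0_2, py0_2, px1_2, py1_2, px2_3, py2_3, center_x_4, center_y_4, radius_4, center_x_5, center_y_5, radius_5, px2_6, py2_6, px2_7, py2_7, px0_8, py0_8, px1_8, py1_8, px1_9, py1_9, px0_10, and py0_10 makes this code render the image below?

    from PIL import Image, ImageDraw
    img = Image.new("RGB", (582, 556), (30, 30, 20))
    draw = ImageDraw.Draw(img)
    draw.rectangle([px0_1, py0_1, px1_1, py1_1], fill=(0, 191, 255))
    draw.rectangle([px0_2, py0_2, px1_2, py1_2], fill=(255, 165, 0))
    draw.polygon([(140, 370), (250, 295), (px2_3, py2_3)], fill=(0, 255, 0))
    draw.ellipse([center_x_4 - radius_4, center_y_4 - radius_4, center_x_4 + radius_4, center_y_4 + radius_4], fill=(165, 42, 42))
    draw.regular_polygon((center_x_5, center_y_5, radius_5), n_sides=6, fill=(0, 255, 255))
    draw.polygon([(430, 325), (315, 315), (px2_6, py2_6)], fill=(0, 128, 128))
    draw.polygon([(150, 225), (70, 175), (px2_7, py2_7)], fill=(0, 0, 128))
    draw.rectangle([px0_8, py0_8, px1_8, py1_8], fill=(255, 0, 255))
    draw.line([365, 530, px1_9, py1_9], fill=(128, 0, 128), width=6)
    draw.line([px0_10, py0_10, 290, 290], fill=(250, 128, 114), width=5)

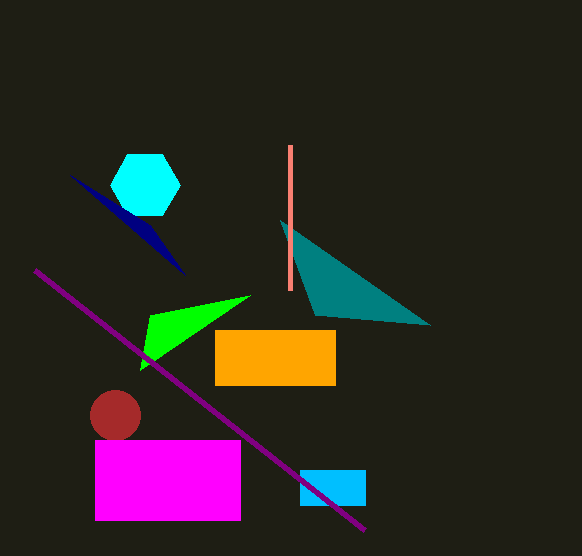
px0_1 = 300; py0_1 = 470; px1_1 = 365; py1_1 = 505; px0_2 = 215; py0_2 = 330; px1_2 = 335; py1_2 = 385; px2_3 = 150; py2_3 = 315; center_x_4 = 115; center_y_4 = 415; radius_4 = 25; center_x_5 = 145; center_y_5 = 185; radius_5 = 35; px2_6 = 280; py2_6 = 220; px2_7 = 185; py2_7 = 275; px0_8 = 95; py0_8 = 440; px1_8 = 240; py1_8 = 520; px1_9 = 35; py1_9 = 270; px0_10 = 290; py0_10 = 145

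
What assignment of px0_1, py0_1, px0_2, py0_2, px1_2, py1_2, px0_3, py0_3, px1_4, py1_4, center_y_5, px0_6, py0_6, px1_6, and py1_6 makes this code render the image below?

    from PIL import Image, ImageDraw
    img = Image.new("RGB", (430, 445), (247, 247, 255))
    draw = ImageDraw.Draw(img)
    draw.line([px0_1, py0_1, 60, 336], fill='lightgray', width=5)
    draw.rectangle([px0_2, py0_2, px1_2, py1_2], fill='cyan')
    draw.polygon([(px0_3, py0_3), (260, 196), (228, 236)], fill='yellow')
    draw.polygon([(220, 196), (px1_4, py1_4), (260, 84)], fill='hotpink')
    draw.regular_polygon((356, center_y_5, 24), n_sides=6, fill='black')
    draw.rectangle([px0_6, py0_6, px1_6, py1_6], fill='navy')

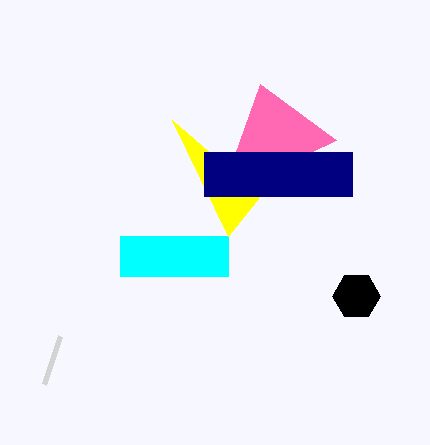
px0_1 = 44, py0_1 = 384, px0_2 = 120, py0_2 = 236, px1_2 = 228, py1_2 = 276, px0_3 = 172, py0_3 = 120, px1_4 = 336, py1_4 = 140, center_y_5 = 296, px0_6 = 204, py0_6 = 152, px1_6 = 352, py1_6 = 196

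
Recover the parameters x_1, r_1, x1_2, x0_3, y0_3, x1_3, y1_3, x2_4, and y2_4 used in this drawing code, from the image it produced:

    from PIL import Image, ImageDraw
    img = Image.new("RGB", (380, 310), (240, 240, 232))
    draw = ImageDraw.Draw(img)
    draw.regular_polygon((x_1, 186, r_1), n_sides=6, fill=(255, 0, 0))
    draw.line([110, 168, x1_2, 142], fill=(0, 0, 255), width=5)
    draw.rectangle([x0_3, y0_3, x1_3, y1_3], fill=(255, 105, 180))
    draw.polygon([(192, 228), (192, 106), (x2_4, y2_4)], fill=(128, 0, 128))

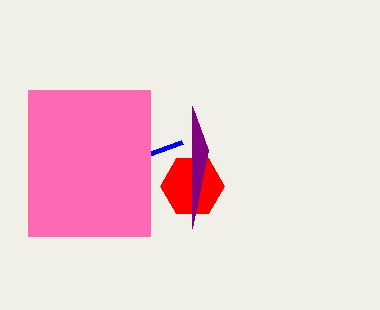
x_1 = 192, r_1 = 32, x1_2 = 182, x0_3 = 28, y0_3 = 90, x1_3 = 150, y1_3 = 236, x2_4 = 208, y2_4 = 150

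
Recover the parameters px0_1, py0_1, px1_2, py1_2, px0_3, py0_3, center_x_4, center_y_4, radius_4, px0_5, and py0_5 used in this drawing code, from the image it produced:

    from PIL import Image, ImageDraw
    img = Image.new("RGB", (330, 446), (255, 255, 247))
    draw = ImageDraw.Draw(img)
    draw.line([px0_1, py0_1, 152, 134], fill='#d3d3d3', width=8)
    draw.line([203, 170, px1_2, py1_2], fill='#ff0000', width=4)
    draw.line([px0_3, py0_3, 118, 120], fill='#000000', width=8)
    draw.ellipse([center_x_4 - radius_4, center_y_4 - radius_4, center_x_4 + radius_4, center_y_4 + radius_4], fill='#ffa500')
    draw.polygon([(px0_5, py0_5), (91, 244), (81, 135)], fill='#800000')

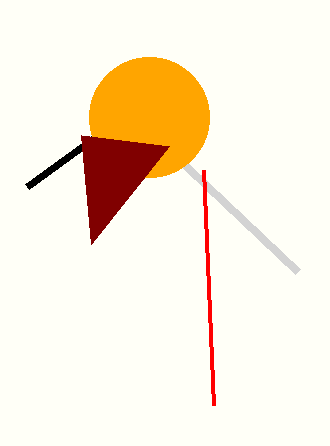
px0_1 = 298, py0_1 = 272, px1_2 = 213, py1_2 = 405, px0_3 = 27, py0_3 = 186, center_x_4 = 149, center_y_4 = 117, radius_4 = 60, px0_5 = 169, py0_5 = 146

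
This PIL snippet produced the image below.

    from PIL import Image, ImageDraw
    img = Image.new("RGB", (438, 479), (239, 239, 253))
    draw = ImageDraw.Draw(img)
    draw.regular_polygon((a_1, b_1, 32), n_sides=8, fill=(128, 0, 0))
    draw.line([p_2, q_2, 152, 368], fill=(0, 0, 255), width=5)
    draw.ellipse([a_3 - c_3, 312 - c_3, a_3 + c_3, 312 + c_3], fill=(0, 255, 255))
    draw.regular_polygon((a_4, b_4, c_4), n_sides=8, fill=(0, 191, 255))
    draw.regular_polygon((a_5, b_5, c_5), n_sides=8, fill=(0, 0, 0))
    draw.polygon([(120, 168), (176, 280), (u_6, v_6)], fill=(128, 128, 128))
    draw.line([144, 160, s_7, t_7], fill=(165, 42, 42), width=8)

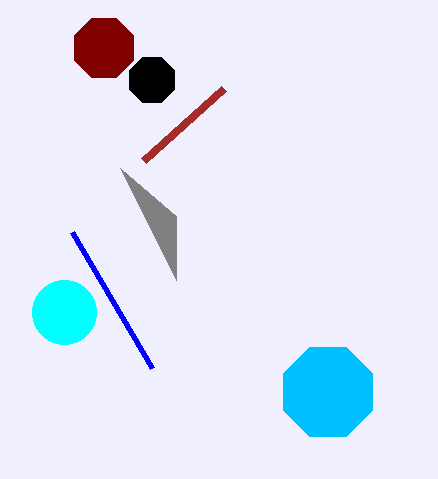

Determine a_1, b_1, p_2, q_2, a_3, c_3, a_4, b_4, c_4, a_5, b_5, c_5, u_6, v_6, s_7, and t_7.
a_1 = 104
b_1 = 48
p_2 = 72
q_2 = 232
a_3 = 64
c_3 = 32
a_4 = 328
b_4 = 392
c_4 = 48
a_5 = 152
b_5 = 80
c_5 = 24
u_6 = 176
v_6 = 216
s_7 = 224
t_7 = 88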